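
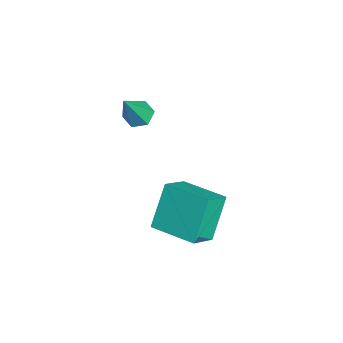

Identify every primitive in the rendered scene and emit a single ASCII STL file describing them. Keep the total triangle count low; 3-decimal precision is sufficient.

solid 
facet normal -0.392 0.329 -0.859
outer loop
vertex -0.639 -0.249 1.4
vertex -1.133 -0.503 1.528
vertex -1.038 0.036 1.691
endloop
endfacet
facet normal 0.681 0.682 0.266
outer loop
vertex -0.639 -0.249 1.4
vertex -1.038 0.036 1.691
vertex -0.447 -1.077 3.032
endloop
endfacet
facet normal -0.392 0.329 -0.859
outer loop
vertex -1.038 0.036 1.691
vertex -1.133 -0.503 1.528
vertex -1.532 -0.218 1.819
endloop
endfacet
facet normal -0.191 0.712 0.675
outer loop
vertex -1.038 0.036 1.691
vertex -1.532 -0.218 1.819
vertex -0.447 -1.077 3.032
endloop
endfacet
facet normal -0.392 0.329 -0.859
outer loop
vertex -1.532 -0.218 1.819
vertex -1.133 -0.503 1.528
vertex -1.628 -0.756 1.657
endloop
endfacet
facet normal -0.764 -0.057 0.643
outer loop
vertex -1.532 -0.218 1.819
vertex -1.628 -0.756 1.657
vertex -0.447 -1.077 3.032
endloop
endfacet
facet normal -0.392 0.329 -0.859
outer loop
vertex -1.628 -0.756 1.657
vertex -1.133 -0.503 1.528
vertex -1.229 -1.041 1.366
endloop
endfacet
facet normal -0.468 -0.861 0.201
outer loop
vertex -1.628 -0.756 1.657
vertex -1.229 -1.041 1.366
vertex -0.447 -1.077 3.032
endloop
endfacet
facet normal -0.393 0.329 -0.859
outer loop
vertex -1.229 -1.041 1.366
vertex -1.133 -0.503 1.528
vertex -0.735 -0.787 1.237
endloop
endfacet
facet normal 0.404 -0.891 -0.209
outer loop
vertex -1.229 -1.041 1.366
vertex -0.735 -0.787 1.237
vertex -0.447 -1.077 3.032
endloop
endfacet
facet normal -0.392 0.330 -0.859
outer loop
vertex -0.735 -0.787 1.237
vertex -1.133 -0.503 1.528
vertex -0.639 -0.249 1.4
endloop
endfacet
facet normal 0.977 -0.121 -0.176
outer loop
vertex -0.735 -0.787 1.237
vertex -0.639 -0.249 1.4
vertex -0.447 -1.077 3.032
endloop
endfacet
facet normal -0.482 0.337 0.809
outer loop
vertex 0.932 0.114 -0.401
vertex 2.086 1.393 -0.247
vertex 0.216 0.848 -1.134
endloop
endfacet
facet normal -0.667 -0.740 -0.089
outer loop
vertex 1.074 0.247 -2.573
vertex 0.932 0.114 -0.401
vertex 0.216 0.848 -1.134
endloop
endfacet
facet normal -0.482 0.337 0.809
outer loop
vertex 0.216 0.848 -1.134
vertex 2.086 1.393 -0.247
vertex 1.371 2.127 -0.979
endloop
endfacet
facet normal -0.567 0.583 -0.582
outer loop
vertex 1.371 2.127 -0.979
vertex 1.074 0.247 -2.573
vertex 0.216 0.848 -1.134
endloop
endfacet
facet normal 0.568 -0.582 0.582
outer loop
vertex 0.932 0.114 -0.401
vertex 2.944 0.792 -1.686
vertex 2.086 1.393 -0.247
endloop
endfacet
facet normal -0.668 -0.739 -0.089
outer loop
vertex 1.789 -0.487 -1.841
vertex 0.932 0.114 -0.401
vertex 1.074 0.247 -2.573
endloop
endfacet
facet normal 0.568 -0.583 0.581
outer loop
vertex 1.789 -0.487 -1.841
vertex 2.944 0.792 -1.686
vertex 0.932 0.114 -0.401
endloop
endfacet
facet normal 0.668 0.739 0.089
outer loop
vertex 2.086 1.393 -0.247
vertex 2.944 0.792 -1.686
vertex 1.371 2.127 -0.979
endloop
endfacet
facet normal -0.568 0.583 -0.581
outer loop
vertex 2.228 1.526 -2.419
vertex 1.074 0.247 -2.573
vertex 1.371 2.127 -0.979
endloop
endfacet
facet normal 0.667 0.739 0.089
outer loop
vertex 1.371 2.127 -0.979
vertex 2.944 0.792 -1.686
vertex 2.228 1.526 -2.419
endloop
endfacet
facet normal 0.482 -0.337 -0.809
outer loop
vertex 2.228 1.526 -2.419
vertex 1.789 -0.487 -1.841
vertex 1.074 0.247 -2.573
endloop
endfacet
facet normal 0.482 -0.337 -0.809
outer loop
vertex 2.944 0.792 -1.686
vertex 1.789 -0.487 -1.841
vertex 2.228 1.526 -2.419
endloop
endfacet

endsolid


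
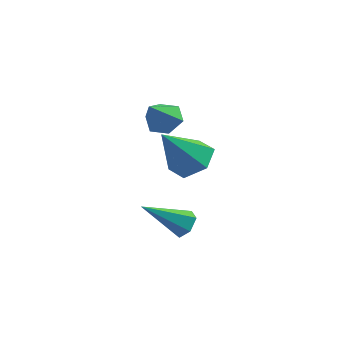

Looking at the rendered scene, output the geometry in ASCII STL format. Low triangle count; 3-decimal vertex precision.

solid 
facet normal 0.399 0.437 -0.806
outer loop
vertex 4.764 -1.884 1.158
vertex 3.944 -2.164 0.601
vertex 3.948 -1.259 1.093
endloop
endfacet
facet normal 0.276 0.449 0.850
outer loop
vertex 4.764 -1.884 1.158
vertex 3.948 -1.259 1.093
vertex 3.076 -3.116 2.359
endloop
endfacet
facet normal 0.399 0.437 -0.806
outer loop
vertex 3.948 -1.259 1.093
vertex 3.944 -2.164 0.601
vertex 3.128 -1.539 0.536
endloop
endfacet
facet normal -0.572 0.628 0.527
outer loop
vertex 3.948 -1.259 1.093
vertex 3.128 -1.539 0.536
vertex 3.076 -3.116 2.359
endloop
endfacet
facet normal 0.399 0.437 -0.806
outer loop
vertex 3.128 -1.539 0.536
vertex 3.944 -2.164 0.601
vertex 3.124 -2.444 0.044
endloop
endfacet
facet normal -1.000 0.014 -0.017
outer loop
vertex 3.128 -1.539 0.536
vertex 3.124 -2.444 0.044
vertex 3.076 -3.116 2.359
endloop
endfacet
facet normal 0.398 0.437 -0.806
outer loop
vertex 3.124 -2.444 0.044
vertex 3.944 -2.164 0.601
vertex 3.94 -3.068 0.109
endloop
endfacet
facet normal -0.578 -0.781 -0.239
outer loop
vertex 3.124 -2.444 0.044
vertex 3.94 -3.068 0.109
vertex 3.076 -3.116 2.359
endloop
endfacet
facet normal 0.398 0.437 -0.807
outer loop
vertex 3.94 -3.068 0.109
vertex 3.944 -2.164 0.601
vertex 4.76 -2.788 0.665
endloop
endfacet
facet normal 0.271 -0.959 0.084
outer loop
vertex 3.94 -3.068 0.109
vertex 4.76 -2.788 0.665
vertex 3.076 -3.116 2.359
endloop
endfacet
facet normal 0.398 0.438 -0.806
outer loop
vertex 4.76 -2.788 0.665
vertex 3.944 -2.164 0.601
vertex 4.764 -1.884 1.158
endloop
endfacet
facet normal 0.698 -0.345 0.627
outer loop
vertex 4.76 -2.788 0.665
vertex 4.764 -1.884 1.158
vertex 3.076 -3.116 2.359
endloop
endfacet
facet normal 0.696 0.411 -0.589
outer loop
vertex 3.947 -1.547 -3.141
vertex 3.485 -1.494 -3.65
vertex 3.562 -0.978 -3.199
endloop
endfacet
facet normal 0.251 0.265 0.931
outer loop
vertex 3.947 -1.547 -3.141
vertex 3.562 -0.978 -3.199
vertex 1.975 -2.386 -2.37
endloop
endfacet
facet normal 0.695 0.411 -0.589
outer loop
vertex 3.562 -0.978 -3.199
vertex 3.485 -1.494 -3.65
vertex 3.099 -0.925 -3.708
endloop
endfacet
facet normal -0.433 0.767 0.474
outer loop
vertex 3.562 -0.978 -3.199
vertex 3.099 -0.925 -3.708
vertex 1.975 -2.386 -2.37
endloop
endfacet
facet normal 0.695 0.411 -0.590
outer loop
vertex 3.099 -0.925 -3.708
vertex 3.485 -1.494 -3.65
vertex 3.022 -1.442 -4.159
endloop
endfacet
facet normal -0.869 0.392 -0.301
outer loop
vertex 3.099 -0.925 -3.708
vertex 3.022 -1.442 -4.159
vertex 1.975 -2.386 -2.37
endloop
endfacet
facet normal 0.695 0.411 -0.590
outer loop
vertex 3.022 -1.442 -4.159
vertex 3.485 -1.494 -3.65
vertex 3.408 -2.011 -4.101
endloop
endfacet
facet normal -0.620 -0.484 -0.618
outer loop
vertex 3.022 -1.442 -4.159
vertex 3.408 -2.011 -4.101
vertex 1.975 -2.386 -2.37
endloop
endfacet
facet normal 0.697 0.410 -0.589
outer loop
vertex 3.408 -2.011 -4.101
vertex 3.485 -1.494 -3.65
vertex 3.87 -2.064 -3.591
endloop
endfacet
facet normal 0.064 -0.985 -0.160
outer loop
vertex 3.408 -2.011 -4.101
vertex 3.87 -2.064 -3.591
vertex 1.975 -2.386 -2.37
endloop
endfacet
facet normal 0.696 0.409 -0.589
outer loop
vertex 3.87 -2.064 -3.591
vertex 3.485 -1.494 -3.65
vertex 3.947 -1.547 -3.141
endloop
endfacet
facet normal 0.500 -0.610 0.615
outer loop
vertex 3.87 -2.064 -3.591
vertex 3.947 -1.547 -3.141
vertex 1.975 -2.386 -2.37
endloop
endfacet
facet normal 0.162 0.635 -0.755
outer loop
vertex 2.172 0.315 0.217
vertex 1.773 0.92 0.64
vertex 2.602 0.819 0.733
endloop
endfacet
facet normal 0.705 -0.702 0.098
outer loop
vertex 2.172 0.315 0.217
vertex 2.602 0.819 0.733
vertex 1.507 -0.12 1.88
endloop
endfacet
facet normal 0.162 0.635 -0.755
outer loop
vertex 2.602 0.819 0.733
vertex 1.773 0.92 0.64
vertex 2.202 1.425 1.157
endloop
endfacet
facet normal 0.725 -0.004 0.689
outer loop
vertex 2.602 0.819 0.733
vertex 2.202 1.425 1.157
vertex 1.507 -0.12 1.88
endloop
endfacet
facet normal 0.162 0.635 -0.755
outer loop
vertex 2.202 1.425 1.157
vertex 1.773 0.92 0.64
vertex 1.374 1.526 1.064
endloop
endfacet
facet normal -0.047 0.441 0.896
outer loop
vertex 2.202 1.425 1.157
vertex 1.374 1.526 1.064
vertex 1.507 -0.12 1.88
endloop
endfacet
facet normal 0.162 0.635 -0.755
outer loop
vertex 1.374 1.526 1.064
vertex 1.773 0.92 0.64
vertex 0.944 1.021 0.547
endloop
endfacet
facet normal -0.837 0.187 0.514
outer loop
vertex 1.374 1.526 1.064
vertex 0.944 1.021 0.547
vertex 1.507 -0.12 1.88
endloop
endfacet
facet normal 0.162 0.635 -0.755
outer loop
vertex 0.944 1.021 0.547
vertex 1.773 0.92 0.64
vertex 1.344 0.416 0.124
endloop
endfacet
facet normal -0.856 -0.512 -0.077
outer loop
vertex 0.944 1.021 0.547
vertex 1.344 0.416 0.124
vertex 1.507 -0.12 1.88
endloop
endfacet
facet normal 0.162 0.635 -0.755
outer loop
vertex 1.344 0.416 0.124
vertex 1.773 0.92 0.64
vertex 2.172 0.315 0.217
endloop
endfacet
facet normal -0.085 -0.955 -0.284
outer loop
vertex 1.344 0.416 0.124
vertex 2.172 0.315 0.217
vertex 1.507 -0.12 1.88
endloop
endfacet

endsolid


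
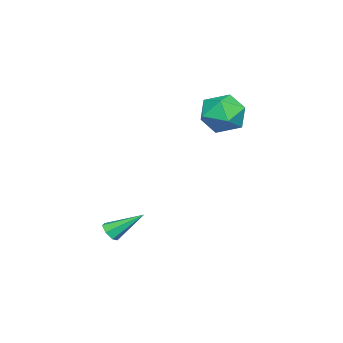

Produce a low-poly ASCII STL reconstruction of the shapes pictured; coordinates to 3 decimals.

solid 
facet normal 0.257 -0.765 -0.591
outer loop
vertex 1.024 -3.66 -2.971
vertex 0.617 -3.932 -2.796
vertex 0.64 -3.61 -3.203
endloop
endfacet
facet normal 0.372 0.817 -0.440
outer loop
vertex 1.024 -3.66 -2.971
vertex 0.64 -3.61 -3.203
vertex 0.183 -2.648 -1.804
endloop
endfacet
facet normal 0.259 -0.765 -0.590
outer loop
vertex 0.64 -3.61 -3.203
vertex 0.617 -3.932 -2.796
vertex 0.239 -3.803 -3.129
endloop
endfacet
facet normal -0.434 0.670 -0.602
outer loop
vertex 0.64 -3.61 -3.203
vertex 0.239 -3.803 -3.129
vertex 0.183 -2.648 -1.804
endloop
endfacet
facet normal 0.259 -0.765 -0.590
outer loop
vertex 0.239 -3.803 -3.129
vertex 0.617 -3.932 -2.796
vertex 0.123 -4.094 -2.803
endloop
endfacet
facet normal -0.967 0.172 -0.191
outer loop
vertex 0.239 -3.803 -3.129
vertex 0.123 -4.094 -2.803
vertex 0.183 -2.648 -1.804
endloop
endfacet
facet normal 0.259 -0.764 -0.591
outer loop
vertex 0.123 -4.094 -2.803
vertex 0.617 -3.932 -2.796
vertex 0.379 -4.263 -2.472
endloop
endfacet
facet normal -0.823 -0.300 0.483
outer loop
vertex 0.123 -4.094 -2.803
vertex 0.379 -4.263 -2.472
vertex 0.183 -2.648 -1.804
endloop
endfacet
facet normal 0.259 -0.764 -0.591
outer loop
vertex 0.379 -4.263 -2.472
vertex 0.617 -3.932 -2.796
vertex 0.814 -4.183 -2.385
endloop
endfacet
facet normal -0.111 -0.391 0.914
outer loop
vertex 0.379 -4.263 -2.472
vertex 0.814 -4.183 -2.385
vertex 0.183 -2.648 -1.804
endloop
endfacet
facet normal 0.259 -0.764 -0.591
outer loop
vertex 0.814 -4.183 -2.385
vertex 0.617 -3.932 -2.796
vertex 1.101 -3.914 -2.607
endloop
endfacet
facet normal 0.631 -0.034 0.775
outer loop
vertex 0.814 -4.183 -2.385
vertex 1.101 -3.914 -2.607
vertex 0.183 -2.648 -1.804
endloop
endfacet
facet normal 0.258 -0.766 -0.589
outer loop
vertex 1.101 -3.914 -2.607
vertex 0.617 -3.932 -2.796
vertex 1.024 -3.66 -2.971
endloop
endfacet
facet normal 0.846 0.504 0.173
outer loop
vertex 1.101 -3.914 -2.607
vertex 1.024 -3.66 -2.971
vertex 0.183 -2.648 -1.804
endloop
endfacet
facet normal -0.344 0.933 -0.105
outer loop
vertex -3.637 0.123 1.998
vertex -4.564 -0.157 2.55
vertex -3.68 0.232 3.107
endloop
endfacet
facet normal 0.369 0.926 -0.077
outer loop
vertex -3.637 0.123 1.998
vertex -3.68 0.232 3.107
vertex -2.762 -0.174 2.622
endloop
endfacet
facet normal 0.607 0.513 -0.607
outer loop
vertex -3.637 0.123 1.998
vertex -2.762 -0.174 2.622
vertex -3.078 -0.813 1.766
endloop
endfacet
facet normal 0.041 0.264 -0.964
outer loop
vertex -3.637 0.123 1.998
vertex -3.078 -0.813 1.766
vertex -4.192 -0.803 1.721
endloop
endfacet
facet normal -0.547 0.523 -0.653
outer loop
vertex -3.637 0.123 1.998
vertex -4.192 -0.803 1.721
vertex -4.564 -0.157 2.55
endloop
endfacet
facet normal 0.562 0.626 0.541
outer loop
vertex -2.762 -0.174 2.622
vertex -3.68 0.232 3.107
vertex -3.148 -0.637 3.559
endloop
endfacet
facet normal -0.592 0.636 0.495
outer loop
vertex -3.68 0.232 3.107
vertex -4.564 -0.157 2.55
vertex -4.262 -0.627 3.514
endloop
endfacet
facet normal -0.920 -0.027 -0.392
outer loop
vertex -4.564 -0.157 2.55
vertex -4.192 -0.803 1.721
vertex -4.578 -1.266 2.658
endloop
endfacet
facet normal 0.032 -0.446 -0.895
outer loop
vertex -4.192 -0.803 1.721
vertex -3.078 -0.813 1.766
vertex -3.66 -1.672 2.173
endloop
endfacet
facet normal 0.947 -0.043 -0.318
outer loop
vertex -3.078 -0.813 1.766
vertex -2.762 -0.174 2.622
vertex -2.776 -1.283 2.73
endloop
endfacet
facet normal -0.041 -0.264 0.964
outer loop
vertex -3.703 -1.563 3.282
vertex -3.148 -0.637 3.559
vertex -4.262 -0.627 3.514
endloop
endfacet
facet normal -0.607 -0.513 0.607
outer loop
vertex -3.703 -1.563 3.282
vertex -4.262 -0.627 3.514
vertex -4.578 -1.266 2.658
endloop
endfacet
facet normal -0.369 -0.926 0.077
outer loop
vertex -3.703 -1.563 3.282
vertex -4.578 -1.266 2.658
vertex -3.66 -1.672 2.173
endloop
endfacet
facet normal 0.344 -0.933 0.105
outer loop
vertex -3.703 -1.563 3.282
vertex -3.66 -1.672 2.173
vertex -2.776 -1.283 2.73
endloop
endfacet
facet normal 0.547 -0.523 0.653
outer loop
vertex -3.703 -1.563 3.282
vertex -2.776 -1.283 2.73
vertex -3.148 -0.637 3.559
endloop
endfacet
facet normal -0.032 0.446 0.895
outer loop
vertex -4.262 -0.627 3.514
vertex -3.148 -0.637 3.559
vertex -3.68 0.232 3.107
endloop
endfacet
facet normal -0.947 0.043 0.318
outer loop
vertex -4.578 -1.266 2.658
vertex -4.262 -0.627 3.514
vertex -4.564 -0.157 2.55
endloop
endfacet
facet normal -0.562 -0.626 -0.541
outer loop
vertex -3.66 -1.672 2.173
vertex -4.578 -1.266 2.658
vertex -4.192 -0.803 1.721
endloop
endfacet
facet normal 0.592 -0.636 -0.495
outer loop
vertex -2.776 -1.283 2.73
vertex -3.66 -1.672 2.173
vertex -3.078 -0.813 1.766
endloop
endfacet
facet normal 0.920 0.027 0.392
outer loop
vertex -3.148 -0.637 3.559
vertex -2.776 -1.283 2.73
vertex -2.762 -0.174 2.622
endloop
endfacet

endsolid


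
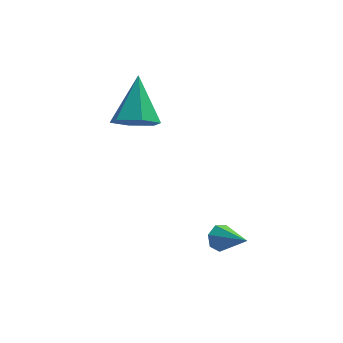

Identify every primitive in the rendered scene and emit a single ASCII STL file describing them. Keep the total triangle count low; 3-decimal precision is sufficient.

solid 
facet normal -0.094 -0.703 -0.705
outer loop
vertex -2.861 2.747 1.889
vertex -3.491 2.376 2.343
vertex -3.679 2.982 1.763
endloop
endfacet
facet normal 0.309 0.867 -0.392
outer loop
vertex -2.861 2.747 1.889
vertex -3.679 2.982 1.763
vertex -3.309 3.724 3.697
endloop
endfacet
facet normal -0.094 -0.703 -0.705
outer loop
vertex -3.679 2.982 1.763
vertex -3.491 2.376 2.343
vertex -4.308 2.611 2.217
endloop
endfacet
facet normal -0.595 0.782 -0.186
outer loop
vertex -3.679 2.982 1.763
vertex -4.308 2.611 2.217
vertex -3.309 3.724 3.697
endloop
endfacet
facet normal -0.093 -0.703 -0.705
outer loop
vertex -4.308 2.611 2.217
vertex -3.491 2.376 2.343
vertex -4.12 2.004 2.797
endloop
endfacet
facet normal -0.871 0.170 0.460
outer loop
vertex -4.308 2.611 2.217
vertex -4.12 2.004 2.797
vertex -3.309 3.724 3.697
endloop
endfacet
facet normal -0.094 -0.702 -0.706
outer loop
vertex -4.12 2.004 2.797
vertex -3.491 2.376 2.343
vertex -3.302 1.769 2.922
endloop
endfacet
facet normal -0.241 -0.358 0.902
outer loop
vertex -4.12 2.004 2.797
vertex -3.302 1.769 2.922
vertex -3.309 3.724 3.697
endloop
endfacet
facet normal -0.095 -0.702 -0.705
outer loop
vertex -3.302 1.769 2.922
vertex -3.491 2.376 2.343
vertex -2.673 2.14 2.468
endloop
endfacet
facet normal 0.664 -0.274 0.696
outer loop
vertex -3.302 1.769 2.922
vertex -2.673 2.14 2.468
vertex -3.309 3.724 3.697
endloop
endfacet
facet normal -0.095 -0.702 -0.706
outer loop
vertex -2.673 2.14 2.468
vertex -3.491 2.376 2.343
vertex -2.861 2.747 1.889
endloop
endfacet
facet normal 0.940 0.339 0.050
outer loop
vertex -2.673 2.14 2.468
vertex -2.861 2.747 1.889
vertex -3.309 3.724 3.697
endloop
endfacet
facet normal -0.588 0.678 -0.440
outer loop
vertex -0.648 -0.487 -1.7
vertex -0.952 -0.469 -1.266
vertex -0.526 -0.176 -1.384
endloop
endfacet
facet normal 0.920 0.036 -0.390
outer loop
vertex -0.648 -0.487 -1.7
vertex -0.526 -0.176 -1.384
vertex -0.188 -1.351 -0.694
endloop
endfacet
facet normal -0.588 0.678 -0.440
outer loop
vertex -0.526 -0.176 -1.384
vertex -0.952 -0.469 -1.266
vertex -0.725 -0.086 -0.979
endloop
endfacet
facet normal 0.844 0.430 0.319
outer loop
vertex -0.526 -0.176 -1.384
vertex -0.725 -0.086 -0.979
vertex -0.188 -1.351 -0.694
endloop
endfacet
facet normal -0.587 0.679 -0.441
outer loop
vertex -0.725 -0.086 -0.979
vertex -0.952 -0.469 -1.266
vertex -1.095 -0.284 -0.791
endloop
endfacet
facet normal 0.285 0.324 0.902
outer loop
vertex -0.725 -0.086 -0.979
vertex -1.095 -0.284 -0.791
vertex -0.188 -1.351 -0.694
endloop
endfacet
facet normal -0.588 0.678 -0.441
outer loop
vertex -1.095 -0.284 -0.791
vertex -0.952 -0.469 -1.266
vertex -1.357 -0.621 -0.96
endloop
endfacet
facet normal -0.335 -0.201 0.920
outer loop
vertex -1.095 -0.284 -0.791
vertex -1.357 -0.621 -0.96
vertex -0.188 -1.351 -0.694
endloop
endfacet
facet normal -0.587 0.679 -0.440
outer loop
vertex -1.357 -0.621 -0.96
vertex -0.952 -0.469 -1.266
vertex -1.315 -0.844 -1.36
endloop
endfacet
facet normal -0.552 -0.752 0.361
outer loop
vertex -1.357 -0.621 -0.96
vertex -1.315 -0.844 -1.36
vertex -0.188 -1.351 -0.694
endloop
endfacet
facet normal -0.587 0.679 -0.441
outer loop
vertex -1.315 -0.844 -1.36
vertex -0.952 -0.469 -1.266
vertex -0.999 -0.785 -1.69
endloop
endfacet
facet normal -0.201 -0.913 -0.355
outer loop
vertex -1.315 -0.844 -1.36
vertex -0.999 -0.785 -1.69
vertex -0.188 -1.351 -0.694
endloop
endfacet
facet normal -0.588 0.678 -0.440
outer loop
vertex -0.999 -0.785 -1.69
vertex -0.952 -0.469 -1.266
vertex -0.648 -0.487 -1.7
endloop
endfacet
facet normal 0.457 -0.561 -0.691
outer loop
vertex -0.999 -0.785 -1.69
vertex -0.648 -0.487 -1.7
vertex -0.188 -1.351 -0.694
endloop
endfacet

endsolid


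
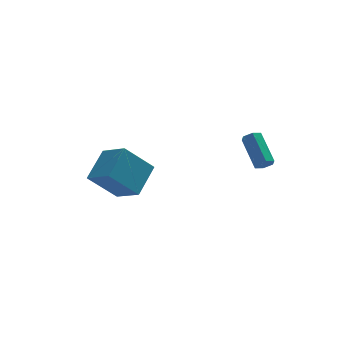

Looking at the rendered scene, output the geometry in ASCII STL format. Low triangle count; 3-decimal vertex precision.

solid 
facet normal -0.533 -0.668 -0.520
outer loop
vertex -2.464 1.265 -1.015
vertex -3.924 1.254 0.495
vertex -3.285 2.53 -1.799
endloop
endfacet
facet normal 0.695 0.005 -0.719
outer loop
vertex -2.236 3.846 -0.775
vertex -2.464 1.265 -1.015
vertex -3.285 2.53 -1.799
endloop
endfacet
facet normal -0.532 -0.668 -0.520
outer loop
vertex -3.285 2.53 -1.799
vertex -3.924 1.254 0.495
vertex -4.745 2.519 -0.29
endloop
endfacet
facet normal -0.483 0.744 -0.462
outer loop
vertex -4.745 2.519 -0.29
vertex -2.236 3.846 -0.775
vertex -3.285 2.53 -1.799
endloop
endfacet
facet normal 0.483 -0.744 0.462
outer loop
vertex -2.464 1.265 -1.015
vertex -2.875 2.57 1.519
vertex -3.924 1.254 0.495
endloop
endfacet
facet normal 0.695 0.005 -0.719
outer loop
vertex -1.415 2.581 0.01
vertex -2.464 1.265 -1.015
vertex -2.236 3.846 -0.775
endloop
endfacet
facet normal 0.483 -0.744 0.462
outer loop
vertex -1.415 2.581 0.01
vertex -2.875 2.57 1.519
vertex -2.464 1.265 -1.015
endloop
endfacet
facet normal -0.695 -0.005 0.719
outer loop
vertex -3.924 1.254 0.495
vertex -2.875 2.57 1.519
vertex -4.745 2.519 -0.29
endloop
endfacet
facet normal -0.483 0.744 -0.461
outer loop
vertex -3.696 3.835 0.735
vertex -2.236 3.846 -0.775
vertex -4.745 2.519 -0.29
endloop
endfacet
facet normal -0.695 -0.006 0.719
outer loop
vertex -4.745 2.519 -0.29
vertex -2.875 2.57 1.519
vertex -3.696 3.835 0.735
endloop
endfacet
facet normal 0.532 0.668 0.520
outer loop
vertex -3.696 3.835 0.735
vertex -1.415 2.581 0.01
vertex -2.236 3.846 -0.775
endloop
endfacet
facet normal 0.532 0.668 0.520
outer loop
vertex -2.875 2.57 1.519
vertex -1.415 2.581 0.01
vertex -3.696 3.835 0.735
endloop
endfacet
facet normal 0.127 -0.806 -0.578
outer loop
vertex 3.173 -2.318 2.641
vertex 2.748 -2.201 2.384
vertex 3.198 -2.019 2.229
endloop
endfacet
facet normal 0.991 0.074 0.114
outer loop
vertex 3.173 -2.318 2.641
vertex 3.198 -2.019 2.229
vertex 2.937 -0.816 3.713
endloop
endfacet
facet normal 0.991 0.073 0.115
outer loop
vertex 2.937 -0.816 3.713
vertex 3.198 -2.019 2.229
vertex 2.963 -0.517 3.3
endloop
endfacet
facet normal -0.126 0.807 0.576
outer loop
vertex 2.937 -0.816 3.713
vertex 2.963 -0.517 3.3
vertex 2.512 -0.699 3.456
endloop
endfacet
facet normal 0.128 -0.807 -0.576
outer loop
vertex 3.198 -2.019 2.229
vertex 2.748 -2.201 2.384
vertex 2.773 -1.903 1.972
endloop
endfacet
facet normal 0.538 0.544 -0.644
outer loop
vertex 3.198 -2.019 2.229
vertex 2.773 -1.903 1.972
vertex 2.963 -0.517 3.3
endloop
endfacet
facet normal 0.538 0.544 -0.644
outer loop
vertex 2.963 -0.517 3.3
vertex 2.773 -1.903 1.972
vertex 2.538 -0.401 3.043
endloop
endfacet
facet normal -0.127 0.808 0.575
outer loop
vertex 2.963 -0.517 3.3
vertex 2.538 -0.401 3.043
vertex 2.512 -0.699 3.456
endloop
endfacet
facet normal 0.126 -0.807 -0.576
outer loop
vertex 2.773 -1.903 1.972
vertex 2.748 -2.201 2.384
vertex 2.323 -2.084 2.127
endloop
endfacet
facet normal -0.451 0.470 -0.759
outer loop
vertex 2.773 -1.903 1.972
vertex 2.323 -2.084 2.127
vertex 2.538 -0.401 3.043
endloop
endfacet
facet normal -0.451 0.470 -0.758
outer loop
vertex 2.538 -0.401 3.043
vertex 2.323 -2.084 2.127
vertex 2.087 -0.582 3.199
endloop
endfacet
facet normal -0.125 0.808 0.575
outer loop
vertex 2.538 -0.401 3.043
vertex 2.087 -0.582 3.199
vertex 2.512 -0.699 3.456
endloop
endfacet
facet normal 0.126 -0.807 -0.576
outer loop
vertex 2.323 -2.084 2.127
vertex 2.748 -2.201 2.384
vertex 2.297 -2.383 2.54
endloop
endfacet
facet normal -0.991 -0.073 -0.115
outer loop
vertex 2.323 -2.084 2.127
vertex 2.297 -2.383 2.54
vertex 2.087 -0.582 3.199
endloop
endfacet
facet normal -0.991 -0.074 -0.114
outer loop
vertex 2.087 -0.582 3.199
vertex 2.297 -2.383 2.54
vertex 2.062 -0.881 3.611
endloop
endfacet
facet normal -0.127 0.806 0.578
outer loop
vertex 2.087 -0.582 3.199
vertex 2.062 -0.881 3.611
vertex 2.512 -0.699 3.456
endloop
endfacet
facet normal 0.127 -0.808 -0.575
outer loop
vertex 2.297 -2.383 2.54
vertex 2.748 -2.201 2.384
vertex 2.722 -2.499 2.797
endloop
endfacet
facet normal -0.538 -0.544 0.644
outer loop
vertex 2.297 -2.383 2.54
vertex 2.722 -2.499 2.797
vertex 2.062 -0.881 3.611
endloop
endfacet
facet normal -0.538 -0.544 0.644
outer loop
vertex 2.062 -0.881 3.611
vertex 2.722 -2.499 2.797
vertex 2.487 -0.997 3.868
endloop
endfacet
facet normal -0.128 0.807 0.576
outer loop
vertex 2.062 -0.881 3.611
vertex 2.487 -0.997 3.868
vertex 2.512 -0.699 3.456
endloop
endfacet
facet normal 0.125 -0.808 -0.575
outer loop
vertex 2.722 -2.499 2.797
vertex 2.748 -2.201 2.384
vertex 3.173 -2.318 2.641
endloop
endfacet
facet normal 0.451 -0.470 0.759
outer loop
vertex 2.722 -2.499 2.797
vertex 3.173 -2.318 2.641
vertex 2.487 -0.997 3.868
endloop
endfacet
facet normal 0.451 -0.471 0.759
outer loop
vertex 2.487 -0.997 3.868
vertex 3.173 -2.318 2.641
vertex 2.937 -0.816 3.713
endloop
endfacet
facet normal -0.126 0.807 0.576
outer loop
vertex 2.487 -0.997 3.868
vertex 2.937 -0.816 3.713
vertex 2.512 -0.699 3.456
endloop
endfacet

endsolid


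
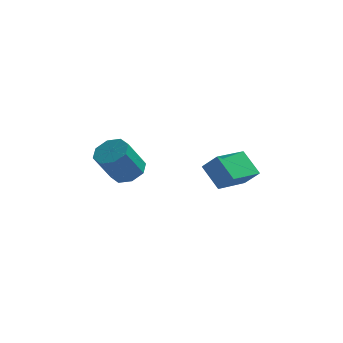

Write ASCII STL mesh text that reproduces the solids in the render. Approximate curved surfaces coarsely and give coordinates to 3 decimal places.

solid 
facet normal 0.384 0.380 -0.842
outer loop
vertex -0.513 2.481 -2.06
vertex -1.394 2.362 -2.516
vertex -0.964 3.095 -1.989
endloop
endfacet
facet normal 0.710 0.460 0.532
outer loop
vertex -0.513 2.481 -2.06
vertex -0.964 3.095 -1.989
vertex -1.304 1.697 -0.327
endloop
endfacet
facet normal 0.709 0.461 0.533
outer loop
vertex -1.304 1.697 -0.327
vertex -0.964 3.095 -1.989
vertex -1.756 2.31 -0.256
endloop
endfacet
facet normal -0.384 -0.381 0.841
outer loop
vertex -1.304 1.697 -0.327
vertex -1.756 2.31 -0.256
vertex -2.186 1.578 -0.784
endloop
endfacet
facet normal 0.383 0.381 -0.842
outer loop
vertex -0.964 3.095 -1.989
vertex -1.394 2.362 -2.516
vertex -1.668 3.279 -2.226
endloop
endfacet
facet normal 0.084 0.893 0.443
outer loop
vertex -0.964 3.095 -1.989
vertex -1.668 3.279 -2.226
vertex -1.756 2.31 -0.256
endloop
endfacet
facet normal 0.085 0.893 0.443
outer loop
vertex -1.756 2.31 -0.256
vertex -1.668 3.279 -2.226
vertex -2.459 2.495 -0.494
endloop
endfacet
facet normal -0.385 -0.381 0.841
outer loop
vertex -1.756 2.31 -0.256
vertex -2.459 2.495 -0.494
vertex -2.186 1.578 -0.784
endloop
endfacet
facet normal 0.384 0.381 -0.841
outer loop
vertex -1.668 3.279 -2.226
vertex -1.394 2.362 -2.516
vertex -2.211 2.926 -2.634
endloop
endfacet
facet normal -0.591 0.801 0.093
outer loop
vertex -1.668 3.279 -2.226
vertex -2.211 2.926 -2.634
vertex -2.459 2.495 -0.494
endloop
endfacet
facet normal -0.590 0.802 0.093
outer loop
vertex -2.459 2.495 -0.494
vertex -2.211 2.926 -2.634
vertex -3.003 2.142 -0.901
endloop
endfacet
facet normal -0.383 -0.380 0.842
outer loop
vertex -2.459 2.495 -0.494
vertex -3.003 2.142 -0.901
vertex -2.186 1.578 -0.784
endloop
endfacet
facet normal 0.384 0.381 -0.841
outer loop
vertex -2.211 2.926 -2.634
vertex -1.394 2.362 -2.516
vertex -2.276 2.243 -2.973
endloop
endfacet
facet normal -0.919 0.242 -0.311
outer loop
vertex -2.211 2.926 -2.634
vertex -2.276 2.243 -2.973
vertex -3.003 2.142 -0.901
endloop
endfacet
facet normal -0.920 0.240 -0.311
outer loop
vertex -3.003 2.142 -0.901
vertex -2.276 2.243 -2.973
vertex -3.067 1.459 -1.24
endloop
endfacet
facet normal -0.384 -0.381 0.841
outer loop
vertex -3.003 2.142 -0.901
vertex -3.067 1.459 -1.24
vertex -2.186 1.578 -0.784
endloop
endfacet
facet normal 0.384 0.381 -0.841
outer loop
vertex -2.276 2.243 -2.973
vertex -1.394 2.362 -2.516
vertex -1.824 1.63 -3.044
endloop
endfacet
facet normal -0.709 -0.461 -0.533
outer loop
vertex -2.276 2.243 -2.973
vertex -1.824 1.63 -3.044
vertex -3.067 1.459 -1.24
endloop
endfacet
facet normal -0.710 -0.460 -0.533
outer loop
vertex -3.067 1.459 -1.24
vertex -1.824 1.63 -3.044
vertex -2.616 0.845 -1.311
endloop
endfacet
facet normal -0.384 -0.380 0.842
outer loop
vertex -3.067 1.459 -1.24
vertex -2.616 0.845 -1.311
vertex -2.186 1.578 -0.784
endloop
endfacet
facet normal 0.385 0.381 -0.841
outer loop
vertex -1.824 1.63 -3.044
vertex -1.394 2.362 -2.516
vertex -1.121 1.445 -2.806
endloop
endfacet
facet normal -0.085 -0.892 -0.443
outer loop
vertex -1.824 1.63 -3.044
vertex -1.121 1.445 -2.806
vertex -2.616 0.845 -1.311
endloop
endfacet
facet normal -0.084 -0.893 -0.443
outer loop
vertex -2.616 0.845 -1.311
vertex -1.121 1.445 -2.806
vertex -1.912 0.661 -1.074
endloop
endfacet
facet normal -0.383 -0.381 0.842
outer loop
vertex -2.616 0.845 -1.311
vertex -1.912 0.661 -1.074
vertex -2.186 1.578 -0.784
endloop
endfacet
facet normal 0.383 0.380 -0.842
outer loop
vertex -1.121 1.445 -2.806
vertex -1.394 2.362 -2.516
vertex -0.577 1.798 -2.399
endloop
endfacet
facet normal 0.590 -0.802 -0.093
outer loop
vertex -1.121 1.445 -2.806
vertex -0.577 1.798 -2.399
vertex -1.912 0.661 -1.074
endloop
endfacet
facet normal 0.591 -0.802 -0.093
outer loop
vertex -1.912 0.661 -1.074
vertex -0.577 1.798 -2.399
vertex -1.369 1.014 -0.666
endloop
endfacet
facet normal -0.384 -0.381 0.841
outer loop
vertex -1.912 0.661 -1.074
vertex -1.369 1.014 -0.666
vertex -2.186 1.578 -0.784
endloop
endfacet
facet normal 0.384 0.381 -0.841
outer loop
vertex -0.577 1.798 -2.399
vertex -1.394 2.362 -2.516
vertex -0.513 2.481 -2.06
endloop
endfacet
facet normal 0.919 -0.241 0.311
outer loop
vertex -0.577 1.798 -2.399
vertex -0.513 2.481 -2.06
vertex -1.369 1.014 -0.666
endloop
endfacet
facet normal 0.919 -0.242 0.310
outer loop
vertex -1.369 1.014 -0.666
vertex -0.513 2.481 -2.06
vertex -1.304 1.697 -0.327
endloop
endfacet
facet normal -0.384 -0.381 0.841
outer loop
vertex -1.369 1.014 -0.666
vertex -1.304 1.697 -0.327
vertex -2.186 1.578 -0.784
endloop
endfacet
facet normal -0.619 0.282 -0.733
outer loop
vertex 2.411 0.587 -1.208
vertex 3.648 2.248 -1.614
vertex 3.263 -0.307 -2.272
endloop
endfacet
facet normal -0.586 -0.787 0.192
outer loop
vertex 4.012 -0.648 -1.386
vertex 2.411 0.587 -1.208
vertex 3.263 -0.307 -2.272
endloop
endfacet
facet normal -0.620 0.282 -0.732
outer loop
vertex 3.263 -0.307 -2.272
vertex 3.648 2.248 -1.614
vertex 4.499 1.354 -2.679
endloop
endfacet
facet normal 0.522 -0.549 -0.653
outer loop
vertex 4.499 1.354 -2.679
vertex 4.012 -0.648 -1.386
vertex 3.263 -0.307 -2.272
endloop
endfacet
facet normal -0.522 0.549 0.653
outer loop
vertex 2.411 0.587 -1.208
vertex 4.397 1.907 -0.728
vertex 3.648 2.248 -1.614
endloop
endfacet
facet normal -0.586 -0.787 0.193
outer loop
vertex 3.161 0.246 -0.321
vertex 2.411 0.587 -1.208
vertex 4.012 -0.648 -1.386
endloop
endfacet
facet normal -0.522 0.549 0.653
outer loop
vertex 3.161 0.246 -0.321
vertex 4.397 1.907 -0.728
vertex 2.411 0.587 -1.208
endloop
endfacet
facet normal 0.586 0.787 -0.192
outer loop
vertex 3.648 2.248 -1.614
vertex 4.397 1.907 -0.728
vertex 4.499 1.354 -2.679
endloop
endfacet
facet normal 0.522 -0.549 -0.653
outer loop
vertex 5.249 1.013 -1.792
vertex 4.012 -0.648 -1.386
vertex 4.499 1.354 -2.679
endloop
endfacet
facet normal 0.586 0.787 -0.193
outer loop
vertex 4.499 1.354 -2.679
vertex 4.397 1.907 -0.728
vertex 5.249 1.013 -1.792
endloop
endfacet
facet normal 0.620 -0.282 0.732
outer loop
vertex 5.249 1.013 -1.792
vertex 3.161 0.246 -0.321
vertex 4.012 -0.648 -1.386
endloop
endfacet
facet normal 0.620 -0.282 0.733
outer loop
vertex 4.397 1.907 -0.728
vertex 3.161 0.246 -0.321
vertex 5.249 1.013 -1.792
endloop
endfacet

endsolid


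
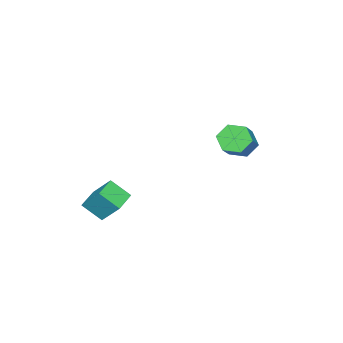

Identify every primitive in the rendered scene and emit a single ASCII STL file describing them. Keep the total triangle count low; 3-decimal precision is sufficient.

solid 
facet normal -0.772 -0.219 -0.596
outer loop
vertex -3.283 1.006 -0.289
vertex -3.652 0.432 0.4
vertex -3.895 1.37 0.37
endloop
endfacet
facet normal 0.075 0.901 -0.428
outer loop
vertex -3.283 1.006 -0.289
vertex -3.895 1.37 0.37
vertex -1.599 1.483 1.011
endloop
endfacet
facet normal 0.075 0.901 -0.428
outer loop
vertex -1.599 1.483 1.011
vertex -3.895 1.37 0.37
vertex -2.21 1.847 1.67
endloop
endfacet
facet normal 0.773 0.218 0.596
outer loop
vertex -1.599 1.483 1.011
vertex -2.21 1.847 1.67
vertex -1.968 0.908 1.7
endloop
endfacet
facet normal -0.772 -0.219 -0.596
outer loop
vertex -3.895 1.37 0.37
vertex -3.652 0.432 0.4
vertex -4.264 0.796 1.059
endloop
endfacet
facet normal -0.508 0.776 0.374
outer loop
vertex -3.895 1.37 0.37
vertex -4.264 0.796 1.059
vertex -2.21 1.847 1.67
endloop
endfacet
facet normal -0.508 0.776 0.374
outer loop
vertex -2.21 1.847 1.67
vertex -4.264 0.796 1.059
vertex -2.579 1.273 2.359
endloop
endfacet
facet normal 0.773 0.218 0.596
outer loop
vertex -2.21 1.847 1.67
vertex -2.579 1.273 2.359
vertex -1.968 0.908 1.7
endloop
endfacet
facet normal -0.772 -0.219 -0.596
outer loop
vertex -4.264 0.796 1.059
vertex -3.652 0.432 0.4
vertex -4.021 -0.143 1.089
endloop
endfacet
facet normal -0.584 -0.125 0.802
outer loop
vertex -4.264 0.796 1.059
vertex -4.021 -0.143 1.089
vertex -2.579 1.273 2.359
endloop
endfacet
facet normal -0.584 -0.125 0.802
outer loop
vertex -2.579 1.273 2.359
vertex -4.021 -0.143 1.089
vertex -2.337 0.334 2.389
endloop
endfacet
facet normal 0.773 0.218 0.596
outer loop
vertex -2.579 1.273 2.359
vertex -2.337 0.334 2.389
vertex -1.968 0.908 1.7
endloop
endfacet
facet normal -0.773 -0.218 -0.596
outer loop
vertex -4.021 -0.143 1.089
vertex -3.652 0.432 0.4
vertex -3.41 -0.507 0.43
endloop
endfacet
facet normal -0.075 -0.901 0.428
outer loop
vertex -4.021 -0.143 1.089
vertex -3.41 -0.507 0.43
vertex -2.337 0.334 2.389
endloop
endfacet
facet normal -0.075 -0.901 0.428
outer loop
vertex -2.337 0.334 2.389
vertex -3.41 -0.507 0.43
vertex -1.725 -0.03 1.73
endloop
endfacet
facet normal 0.772 0.219 0.596
outer loop
vertex -2.337 0.334 2.389
vertex -1.725 -0.03 1.73
vertex -1.968 0.908 1.7
endloop
endfacet
facet normal -0.773 -0.218 -0.596
outer loop
vertex -3.41 -0.507 0.43
vertex -3.652 0.432 0.4
vertex -3.041 0.067 -0.259
endloop
endfacet
facet normal 0.508 -0.776 -0.374
outer loop
vertex -3.41 -0.507 0.43
vertex -3.041 0.067 -0.259
vertex -1.725 -0.03 1.73
endloop
endfacet
facet normal 0.508 -0.776 -0.374
outer loop
vertex -1.725 -0.03 1.73
vertex -3.041 0.067 -0.259
vertex -1.356 0.544 1.041
endloop
endfacet
facet normal 0.772 0.219 0.596
outer loop
vertex -1.725 -0.03 1.73
vertex -1.356 0.544 1.041
vertex -1.968 0.908 1.7
endloop
endfacet
facet normal -0.773 -0.218 -0.596
outer loop
vertex -3.041 0.067 -0.259
vertex -3.652 0.432 0.4
vertex -3.283 1.006 -0.289
endloop
endfacet
facet normal 0.584 0.125 -0.802
outer loop
vertex -3.041 0.067 -0.259
vertex -3.283 1.006 -0.289
vertex -1.356 0.544 1.041
endloop
endfacet
facet normal 0.584 0.125 -0.802
outer loop
vertex -1.356 0.544 1.041
vertex -3.283 1.006 -0.289
vertex -1.599 1.483 1.011
endloop
endfacet
facet normal 0.772 0.219 0.596
outer loop
vertex -1.356 0.544 1.041
vertex -1.599 1.483 1.011
vertex -1.968 0.908 1.7
endloop
endfacet
facet normal -0.984 -0.092 0.151
outer loop
vertex 2.897 -4.635 -1.365
vertex 2.983 -3.54 -0.133
vertex 2.659 -3.588 -2.279
endloop
endfacet
facet normal -0.052 -0.663 -0.746
outer loop
vertex 4.017 -3.46 -2.487
vertex 2.897 -4.635 -1.365
vertex 2.659 -3.588 -2.279
endloop
endfacet
facet normal -0.984 -0.093 0.151
outer loop
vertex 2.659 -3.588 -2.279
vertex 2.983 -3.54 -0.133
vertex 2.744 -2.493 -1.047
endloop
endfacet
facet normal -0.169 0.742 -0.648
outer loop
vertex 2.744 -2.493 -1.047
vertex 4.017 -3.46 -2.487
vertex 2.659 -3.588 -2.279
endloop
endfacet
facet normal 0.169 -0.742 0.648
outer loop
vertex 2.897 -4.635 -1.365
vertex 4.341 -3.412 -0.341
vertex 2.983 -3.54 -0.133
endloop
endfacet
facet normal -0.052 -0.663 -0.746
outer loop
vertex 4.256 -4.507 -1.573
vertex 2.897 -4.635 -1.365
vertex 4.017 -3.46 -2.487
endloop
endfacet
facet normal 0.169 -0.742 0.648
outer loop
vertex 4.256 -4.507 -1.573
vertex 4.341 -3.412 -0.341
vertex 2.897 -4.635 -1.365
endloop
endfacet
facet normal 0.052 0.663 0.746
outer loop
vertex 2.983 -3.54 -0.133
vertex 4.341 -3.412 -0.341
vertex 2.744 -2.493 -1.047
endloop
endfacet
facet normal -0.169 0.743 -0.648
outer loop
vertex 4.103 -2.365 -1.255
vertex 4.017 -3.46 -2.487
vertex 2.744 -2.493 -1.047
endloop
endfacet
facet normal 0.052 0.663 0.746
outer loop
vertex 2.744 -2.493 -1.047
vertex 4.341 -3.412 -0.341
vertex 4.103 -2.365 -1.255
endloop
endfacet
facet normal 0.984 0.093 -0.151
outer loop
vertex 4.103 -2.365 -1.255
vertex 4.256 -4.507 -1.573
vertex 4.017 -3.46 -2.487
endloop
endfacet
facet normal 0.984 0.093 -0.150
outer loop
vertex 4.341 -3.412 -0.341
vertex 4.256 -4.507 -1.573
vertex 4.103 -2.365 -1.255
endloop
endfacet

endsolid


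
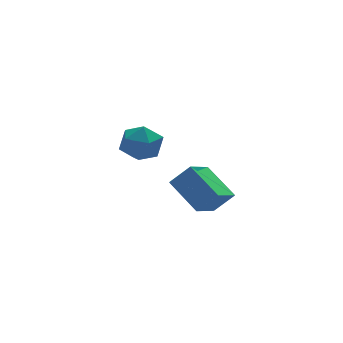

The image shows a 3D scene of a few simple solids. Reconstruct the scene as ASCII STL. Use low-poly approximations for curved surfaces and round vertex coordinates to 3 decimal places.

solid 
facet normal -0.675 0.172 -0.717
outer loop
vertex 0.918 -1.603 -3.633
vertex 1.84 -0.771 -4.302
vertex 1.452 -2.834 -4.43
endloop
endfacet
facet normal -0.654 -0.590 0.473
outer loop
vertex 2.14 -3.009 -3.698
vertex 0.918 -1.603 -3.633
vertex 1.452 -2.834 -4.43
endloop
endfacet
facet normal -0.675 0.172 -0.717
outer loop
vertex 1.452 -2.834 -4.43
vertex 1.84 -0.771 -4.302
vertex 2.373 -2.002 -5.098
endloop
endfacet
facet normal 0.342 -0.789 -0.510
outer loop
vertex 2.373 -2.002 -5.098
vertex 2.14 -3.009 -3.698
vertex 1.452 -2.834 -4.43
endloop
endfacet
facet normal -0.342 0.789 0.510
outer loop
vertex 0.918 -1.603 -3.633
vertex 2.528 -0.946 -3.57
vertex 1.84 -0.771 -4.302
endloop
endfacet
facet normal -0.653 -0.590 0.475
outer loop
vertex 1.607 -1.778 -2.902
vertex 0.918 -1.603 -3.633
vertex 2.14 -3.009 -3.698
endloop
endfacet
facet normal -0.342 0.789 0.511
outer loop
vertex 1.607 -1.778 -2.902
vertex 2.528 -0.946 -3.57
vertex 0.918 -1.603 -3.633
endloop
endfacet
facet normal 0.654 0.590 -0.474
outer loop
vertex 1.84 -0.771 -4.302
vertex 2.528 -0.946 -3.57
vertex 2.373 -2.002 -5.098
endloop
endfacet
facet normal 0.341 -0.789 -0.511
outer loop
vertex 3.062 -2.177 -4.367
vertex 2.14 -3.009 -3.698
vertex 2.373 -2.002 -5.098
endloop
endfacet
facet normal 0.653 0.590 -0.474
outer loop
vertex 2.373 -2.002 -5.098
vertex 2.528 -0.946 -3.57
vertex 3.062 -2.177 -4.367
endloop
endfacet
facet normal 0.675 -0.171 0.717
outer loop
vertex 3.062 -2.177 -4.367
vertex 1.607 -1.778 -2.902
vertex 2.14 -3.009 -3.698
endloop
endfacet
facet normal 0.675 -0.172 0.717
outer loop
vertex 2.528 -0.946 -3.57
vertex 1.607 -1.778 -2.902
vertex 3.062 -2.177 -4.367
endloop
endfacet
facet normal -0.604 0.787 -0.125
outer loop
vertex -0.748 -2.954 -0.681
vertex -1.377 -3.423 -0.596
vertex -1.055 -3.076 0.035
endloop
endfacet
facet normal 0.014 0.985 0.174
outer loop
vertex -0.748 -2.954 -0.681
vertex -1.055 -3.076 0.035
vertex -0.273 -3.07 -0.063
endloop
endfacet
facet normal 0.542 0.797 -0.267
outer loop
vertex -0.748 -2.954 -0.681
vertex -0.273 -3.07 -0.063
vertex -0.111 -3.412 -0.754
endloop
endfacet
facet normal 0.251 0.483 -0.839
outer loop
vertex -0.748 -2.954 -0.681
vertex -0.111 -3.412 -0.754
vertex -0.793 -3.63 -1.084
endloop
endfacet
facet normal -0.457 0.478 -0.750
outer loop
vertex -0.748 -2.954 -0.681
vertex -0.793 -3.63 -1.084
vertex -1.377 -3.423 -0.596
endloop
endfacet
facet normal 0.093 0.618 0.781
outer loop
vertex -0.273 -3.07 -0.063
vertex -1.055 -3.076 0.035
vertex -0.607 -3.61 0.404
endloop
endfacet
facet normal -0.907 0.298 0.299
outer loop
vertex -1.055 -3.076 0.035
vertex -1.377 -3.423 -0.596
vertex -1.289 -3.828 0.074
endloop
endfacet
facet normal -0.669 -0.204 -0.714
outer loop
vertex -1.377 -3.423 -0.596
vertex -0.793 -3.63 -1.084
vertex -1.127 -4.17 -0.617
endloop
endfacet
facet normal 0.477 -0.193 -0.858
outer loop
vertex -0.793 -3.63 -1.084
vertex -0.111 -3.412 -0.754
vertex -0.345 -4.164 -0.715
endloop
endfacet
facet normal 0.947 0.315 0.066
outer loop
vertex -0.111 -3.412 -0.754
vertex -0.273 -3.07 -0.063
vertex -0.023 -3.817 -0.084
endloop
endfacet
facet normal -0.251 -0.483 0.839
outer loop
vertex -0.652 -4.286 0.001
vertex -0.607 -3.61 0.404
vertex -1.289 -3.828 0.074
endloop
endfacet
facet normal -0.542 -0.797 0.267
outer loop
vertex -0.652 -4.286 0.001
vertex -1.289 -3.828 0.074
vertex -1.127 -4.17 -0.617
endloop
endfacet
facet normal -0.014 -0.985 -0.174
outer loop
vertex -0.652 -4.286 0.001
vertex -1.127 -4.17 -0.617
vertex -0.345 -4.164 -0.715
endloop
endfacet
facet normal 0.604 -0.787 0.125
outer loop
vertex -0.652 -4.286 0.001
vertex -0.345 -4.164 -0.715
vertex -0.023 -3.817 -0.084
endloop
endfacet
facet normal 0.457 -0.478 0.750
outer loop
vertex -0.652 -4.286 0.001
vertex -0.023 -3.817 -0.084
vertex -0.607 -3.61 0.404
endloop
endfacet
facet normal -0.477 0.193 0.858
outer loop
vertex -1.289 -3.828 0.074
vertex -0.607 -3.61 0.404
vertex -1.055 -3.076 0.035
endloop
endfacet
facet normal -0.947 -0.315 -0.066
outer loop
vertex -1.127 -4.17 -0.617
vertex -1.289 -3.828 0.074
vertex -1.377 -3.423 -0.596
endloop
endfacet
facet normal -0.093 -0.618 -0.781
outer loop
vertex -0.345 -4.164 -0.715
vertex -1.127 -4.17 -0.617
vertex -0.793 -3.63 -1.084
endloop
endfacet
facet normal 0.907 -0.298 -0.299
outer loop
vertex -0.023 -3.817 -0.084
vertex -0.345 -4.164 -0.715
vertex -0.111 -3.412 -0.754
endloop
endfacet
facet normal 0.669 0.204 0.714
outer loop
vertex -0.607 -3.61 0.404
vertex -0.023 -3.817 -0.084
vertex -0.273 -3.07 -0.063
endloop
endfacet

endsolid


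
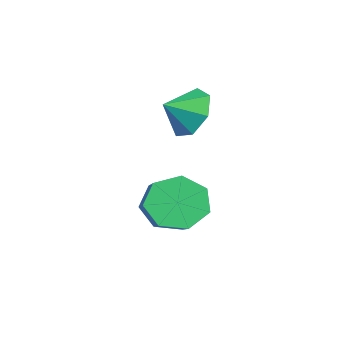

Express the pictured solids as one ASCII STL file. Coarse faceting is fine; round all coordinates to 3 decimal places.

solid 
facet normal -0.874 -0.136 -0.467
outer loop
vertex -2.063 2.254 -2.267
vertex -2.459 1.912 -1.426
vertex -2.426 2.844 -1.759
endloop
endfacet
facet normal 0.240 0.714 -0.658
outer loop
vertex -2.063 2.254 -2.267
vertex -2.426 2.844 -1.759
vertex -0.166 2.549 -1.255
endloop
endfacet
facet normal 0.240 0.713 -0.658
outer loop
vertex -0.166 2.549 -1.255
vertex -2.426 2.844 -1.759
vertex -0.529 3.14 -0.747
endloop
endfacet
facet normal 0.874 0.136 0.466
outer loop
vertex -0.166 2.549 -1.255
vertex -0.529 3.14 -0.747
vertex -0.561 2.208 -0.414
endloop
endfacet
facet normal -0.875 -0.135 -0.466
outer loop
vertex -2.426 2.844 -1.759
vertex -2.459 1.912 -1.426
vertex -2.813 2.733 -1.0
endloop
endfacet
facet normal -0.181 0.982 0.051
outer loop
vertex -2.426 2.844 -1.759
vertex -2.813 2.733 -1.0
vertex -0.529 3.14 -0.747
endloop
endfacet
facet normal -0.181 0.982 0.053
outer loop
vertex -0.529 3.14 -0.747
vertex -2.813 2.733 -1.0
vertex -0.916 3.028 0.012
endloop
endfacet
facet normal 0.874 0.136 0.466
outer loop
vertex -0.529 3.14 -0.747
vertex -0.916 3.028 0.012
vertex -0.561 2.208 -0.414
endloop
endfacet
facet normal -0.875 -0.136 -0.466
outer loop
vertex -2.813 2.733 -1.0
vertex -2.459 1.912 -1.426
vertex -2.933 2.003 -0.562
endloop
endfacet
facet normal -0.465 0.510 0.723
outer loop
vertex -2.813 2.733 -1.0
vertex -2.933 2.003 -0.562
vertex -0.916 3.028 0.012
endloop
endfacet
facet normal -0.465 0.511 0.723
outer loop
vertex -0.916 3.028 0.012
vertex -2.933 2.003 -0.562
vertex -1.036 2.299 0.45
endloop
endfacet
facet normal 0.874 0.136 0.466
outer loop
vertex -0.916 3.028 0.012
vertex -1.036 2.299 0.45
vertex -0.561 2.208 -0.414
endloop
endfacet
facet normal -0.875 -0.136 -0.465
outer loop
vertex -2.933 2.003 -0.562
vertex -2.459 1.912 -1.426
vertex -2.696 1.206 -0.774
endloop
endfacet
facet normal -0.399 -0.345 0.849
outer loop
vertex -2.933 2.003 -0.562
vertex -2.696 1.206 -0.774
vertex -1.036 2.299 0.45
endloop
endfacet
facet normal -0.399 -0.345 0.849
outer loop
vertex -1.036 2.299 0.45
vertex -2.696 1.206 -0.774
vertex -0.799 1.501 0.237
endloop
endfacet
facet normal 0.874 0.135 0.466
outer loop
vertex -1.036 2.299 0.45
vertex -0.799 1.501 0.237
vertex -0.561 2.208 -0.414
endloop
endfacet
facet normal -0.874 -0.137 -0.466
outer loop
vertex -2.696 1.206 -0.774
vertex -2.459 1.912 -1.426
vertex -2.28 0.94 -1.477
endloop
endfacet
facet normal -0.033 -0.941 0.337
outer loop
vertex -2.696 1.206 -0.774
vertex -2.28 0.94 -1.477
vertex -0.799 1.501 0.237
endloop
endfacet
facet normal -0.033 -0.941 0.337
outer loop
vertex -0.799 1.501 0.237
vertex -2.28 0.94 -1.477
vertex -0.383 1.235 -0.466
endloop
endfacet
facet normal 0.874 0.135 0.466
outer loop
vertex -0.799 1.501 0.237
vertex -0.383 1.235 -0.466
vertex -0.561 2.208 -0.414
endloop
endfacet
facet normal -0.874 -0.136 -0.467
outer loop
vertex -2.28 0.94 -1.477
vertex -2.459 1.912 -1.426
vertex -1.998 1.407 -2.141
endloop
endfacet
facet normal 0.358 -0.828 -0.431
outer loop
vertex -2.28 0.94 -1.477
vertex -1.998 1.407 -2.141
vertex -0.383 1.235 -0.466
endloop
endfacet
facet normal 0.358 -0.828 -0.431
outer loop
vertex -0.383 1.235 -0.466
vertex -1.998 1.407 -2.141
vertex -0.101 1.702 -1.13
endloop
endfacet
facet normal 0.874 0.135 0.466
outer loop
vertex -0.383 1.235 -0.466
vertex -0.101 1.702 -1.13
vertex -0.561 2.208 -0.414
endloop
endfacet
facet normal -0.874 -0.137 -0.467
outer loop
vertex -1.998 1.407 -2.141
vertex -2.459 1.912 -1.426
vertex -2.063 2.254 -2.267
endloop
endfacet
facet normal 0.480 -0.093 -0.873
outer loop
vertex -1.998 1.407 -2.141
vertex -2.063 2.254 -2.267
vertex -0.101 1.702 -1.13
endloop
endfacet
facet normal 0.480 -0.092 -0.873
outer loop
vertex -0.101 1.702 -1.13
vertex -2.063 2.254 -2.267
vertex -0.166 2.549 -1.255
endloop
endfacet
facet normal 0.874 0.136 0.466
outer loop
vertex -0.101 1.702 -1.13
vertex -0.166 2.549 -1.255
vertex -0.561 2.208 -0.414
endloop
endfacet
facet normal -0.419 0.771 -0.481
outer loop
vertex -2.881 2.495 1.305
vertex -3.716 2.377 1.843
vertex -2.916 2.94 2.049
endloop
endfacet
facet normal 0.959 -0.222 0.178
outer loop
vertex -2.881 2.495 1.305
vertex -2.916 2.94 2.049
vertex -3.284 1.583 2.337
endloop
endfacet
facet normal -0.419 0.771 -0.480
outer loop
vertex -2.916 2.94 2.049
vertex -3.716 2.377 1.843
vertex -3.553 2.961 2.638
endloop
endfacet
facet normal 0.678 -0.028 0.734
outer loop
vertex -2.916 2.94 2.049
vertex -3.553 2.961 2.638
vertex -3.284 1.583 2.337
endloop
endfacet
facet normal -0.419 0.771 -0.480
outer loop
vertex -3.553 2.961 2.638
vertex -3.716 2.377 1.843
vertex -4.312 2.542 2.628
endloop
endfacet
facet normal 0.095 -0.195 0.976
outer loop
vertex -3.553 2.961 2.638
vertex -4.312 2.542 2.628
vertex -3.284 1.583 2.337
endloop
endfacet
facet normal -0.419 0.771 -0.480
outer loop
vertex -4.312 2.542 2.628
vertex -3.716 2.377 1.843
vertex -4.623 1.999 2.027
endloop
endfacet
facet normal -0.352 -0.596 0.721
outer loop
vertex -4.312 2.542 2.628
vertex -4.623 1.999 2.027
vertex -3.284 1.583 2.337
endloop
endfacet
facet normal -0.419 0.771 -0.481
outer loop
vertex -4.623 1.999 2.027
vertex -3.716 2.377 1.843
vertex -4.25 1.74 1.287
endloop
endfacet
facet normal -0.327 -0.931 0.161
outer loop
vertex -4.623 1.999 2.027
vertex -4.25 1.74 1.287
vertex -3.284 1.583 2.337
endloop
endfacet
facet normal -0.419 0.771 -0.481
outer loop
vertex -4.25 1.74 1.287
vertex -3.716 2.377 1.843
vertex -3.475 1.961 0.966
endloop
endfacet
facet normal 0.153 -0.947 -0.282
outer loop
vertex -4.25 1.74 1.287
vertex -3.475 1.961 0.966
vertex -3.284 1.583 2.337
endloop
endfacet
facet normal -0.419 0.771 -0.481
outer loop
vertex -3.475 1.961 0.966
vertex -3.716 2.377 1.843
vertex -2.881 2.495 1.305
endloop
endfacet
facet normal 0.725 -0.632 -0.275
outer loop
vertex -3.475 1.961 0.966
vertex -2.881 2.495 1.305
vertex -3.284 1.583 2.337
endloop
endfacet

endsolid


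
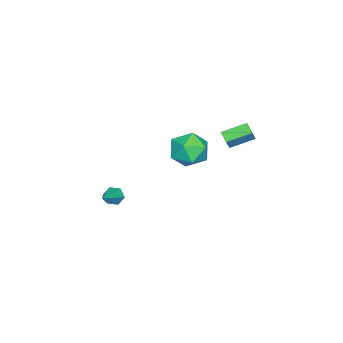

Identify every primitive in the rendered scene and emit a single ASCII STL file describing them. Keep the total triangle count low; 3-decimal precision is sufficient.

solid 
facet normal -0.655 -0.661 0.367
outer loop
vertex -3.497 3.119 2.165
vertex -4.361 4.274 2.703
vertex -3.922 3.138 1.441
endloop
endfacet
facet normal 0.561 -0.750 -0.349
outer loop
vertex -3.379 3.686 1.137
vertex -3.497 3.119 2.165
vertex -3.922 3.138 1.441
endloop
endfacet
facet normal -0.654 -0.661 0.368
outer loop
vertex -3.922 3.138 1.441
vertex -4.361 4.274 2.703
vertex -4.787 4.293 1.979
endloop
endfacet
facet normal -0.506 0.023 -0.862
outer loop
vertex -4.787 4.293 1.979
vertex -3.379 3.686 1.137
vertex -3.922 3.138 1.441
endloop
endfacet
facet normal 0.506 -0.023 0.862
outer loop
vertex -3.497 3.119 2.165
vertex -3.818 4.822 2.399
vertex -4.361 4.274 2.703
endloop
endfacet
facet normal 0.561 -0.751 -0.350
outer loop
vertex -2.953 3.667 1.861
vertex -3.497 3.119 2.165
vertex -3.379 3.686 1.137
endloop
endfacet
facet normal 0.505 -0.023 0.863
outer loop
vertex -2.953 3.667 1.861
vertex -3.818 4.822 2.399
vertex -3.497 3.119 2.165
endloop
endfacet
facet normal -0.561 0.750 0.350
outer loop
vertex -4.361 4.274 2.703
vertex -3.818 4.822 2.399
vertex -4.787 4.293 1.979
endloop
endfacet
facet normal -0.506 0.023 -0.862
outer loop
vertex -4.243 4.841 1.675
vertex -3.379 3.686 1.137
vertex -4.787 4.293 1.979
endloop
endfacet
facet normal -0.561 0.751 0.349
outer loop
vertex -4.787 4.293 1.979
vertex -3.818 4.822 2.399
vertex -4.243 4.841 1.675
endloop
endfacet
facet normal 0.654 0.661 -0.368
outer loop
vertex -4.243 4.841 1.675
vertex -2.953 3.667 1.861
vertex -3.379 3.686 1.137
endloop
endfacet
facet normal 0.655 0.661 -0.367
outer loop
vertex -3.818 4.822 2.399
vertex -2.953 3.667 1.861
vertex -4.243 4.841 1.675
endloop
endfacet
facet normal -0.857 -0.104 -0.504
outer loop
vertex 2.686 -0.637 -0.69
vertex 2.387 -0.393 -0.232
vertex 2.602 -0.044 -0.669
endloop
endfacet
facet normal 0.696 0.124 -0.708
outer loop
vertex 2.686 -0.637 -0.69
vertex 2.602 -0.044 -0.669
vertex 4.093 -0.187 0.772
endloop
endfacet
facet normal -0.858 -0.103 -0.504
outer loop
vertex 2.602 -0.044 -0.669
vertex 2.387 -0.393 -0.232
vertex 2.303 0.201 -0.21
endloop
endfacet
facet normal 0.339 0.904 -0.261
outer loop
vertex 2.602 -0.044 -0.669
vertex 2.303 0.201 -0.21
vertex 4.093 -0.187 0.772
endloop
endfacet
facet normal -0.858 -0.103 -0.504
outer loop
vertex 2.303 0.201 -0.21
vertex 2.387 -0.393 -0.232
vertex 2.088 -0.148 0.227
endloop
endfacet
facet normal -0.141 0.806 0.575
outer loop
vertex 2.303 0.201 -0.21
vertex 2.088 -0.148 0.227
vertex 4.093 -0.187 0.772
endloop
endfacet
facet normal -0.858 -0.103 -0.504
outer loop
vertex 2.088 -0.148 0.227
vertex 2.387 -0.393 -0.232
vertex 2.172 -0.742 0.206
endloop
endfacet
facet normal -0.263 -0.071 0.962
outer loop
vertex 2.088 -0.148 0.227
vertex 2.172 -0.742 0.206
vertex 4.093 -0.187 0.772
endloop
endfacet
facet normal -0.858 -0.103 -0.504
outer loop
vertex 2.172 -0.742 0.206
vertex 2.387 -0.393 -0.232
vertex 2.471 -0.987 -0.253
endloop
endfacet
facet normal 0.094 -0.852 0.516
outer loop
vertex 2.172 -0.742 0.206
vertex 2.471 -0.987 -0.253
vertex 4.093 -0.187 0.772
endloop
endfacet
facet normal -0.857 -0.103 -0.505
outer loop
vertex 2.471 -0.987 -0.253
vertex 2.387 -0.393 -0.232
vertex 2.686 -0.637 -0.69
endloop
endfacet
facet normal 0.574 -0.753 -0.321
outer loop
vertex 2.471 -0.987 -0.253
vertex 2.686 -0.637 -0.69
vertex 4.093 -0.187 0.772
endloop
endfacet
facet normal -0.355 0.934 0.048
outer loop
vertex -2.459 2.779 0.465
vertex -3.3 2.416 1.318
vertex -2.175 2.825 1.682
endloop
endfacet
facet normal 0.341 0.933 -0.115
outer loop
vertex -2.459 2.779 0.465
vertex -2.175 2.825 1.682
vertex -1.329 2.414 0.857
endloop
endfacet
facet normal 0.427 0.555 -0.714
outer loop
vertex -2.459 2.779 0.465
vertex -1.329 2.414 0.857
vertex -1.931 1.752 -0.017
endloop
endfacet
facet normal -0.214 0.322 -0.922
outer loop
vertex -2.459 2.779 0.465
vertex -1.931 1.752 -0.017
vertex -3.149 1.754 0.267
endloop
endfacet
facet normal -0.698 0.557 -0.451
outer loop
vertex -2.459 2.779 0.465
vertex -3.149 1.754 0.267
vertex -3.3 2.416 1.318
endloop
endfacet
facet normal 0.690 0.597 0.410
outer loop
vertex -1.329 2.414 0.857
vertex -2.175 2.825 1.682
vertex -1.471 1.826 1.953
endloop
endfacet
facet normal -0.435 0.599 0.672
outer loop
vertex -2.175 2.825 1.682
vertex -3.3 2.416 1.318
vertex -2.689 1.828 2.237
endloop
endfacet
facet normal -0.991 -0.012 -0.135
outer loop
vertex -3.3 2.416 1.318
vertex -3.149 1.754 0.267
vertex -3.291 1.166 1.363
endloop
endfacet
facet normal -0.210 -0.391 -0.896
outer loop
vertex -3.149 1.754 0.267
vertex -1.931 1.752 -0.017
vertex -2.445 0.755 0.538
endloop
endfacet
facet normal 0.828 -0.014 -0.560
outer loop
vertex -1.931 1.752 -0.017
vertex -1.329 2.414 0.857
vertex -1.32 1.164 0.902
endloop
endfacet
facet normal 0.214 -0.322 0.922
outer loop
vertex -2.161 0.801 1.755
vertex -1.471 1.826 1.953
vertex -2.689 1.828 2.237
endloop
endfacet
facet normal -0.427 -0.555 0.714
outer loop
vertex -2.161 0.801 1.755
vertex -2.689 1.828 2.237
vertex -3.291 1.166 1.363
endloop
endfacet
facet normal -0.341 -0.933 0.115
outer loop
vertex -2.161 0.801 1.755
vertex -3.291 1.166 1.363
vertex -2.445 0.755 0.538
endloop
endfacet
facet normal 0.355 -0.934 -0.048
outer loop
vertex -2.161 0.801 1.755
vertex -2.445 0.755 0.538
vertex -1.32 1.164 0.902
endloop
endfacet
facet normal 0.698 -0.557 0.451
outer loop
vertex -2.161 0.801 1.755
vertex -1.32 1.164 0.902
vertex -1.471 1.826 1.953
endloop
endfacet
facet normal 0.210 0.391 0.896
outer loop
vertex -2.689 1.828 2.237
vertex -1.471 1.826 1.953
vertex -2.175 2.825 1.682
endloop
endfacet
facet normal -0.828 0.014 0.560
outer loop
vertex -3.291 1.166 1.363
vertex -2.689 1.828 2.237
vertex -3.3 2.416 1.318
endloop
endfacet
facet normal -0.690 -0.597 -0.410
outer loop
vertex -2.445 0.755 0.538
vertex -3.291 1.166 1.363
vertex -3.149 1.754 0.267
endloop
endfacet
facet normal 0.435 -0.599 -0.672
outer loop
vertex -1.32 1.164 0.902
vertex -2.445 0.755 0.538
vertex -1.931 1.752 -0.017
endloop
endfacet
facet normal 0.991 0.012 0.135
outer loop
vertex -1.471 1.826 1.953
vertex -1.32 1.164 0.902
vertex -1.329 2.414 0.857
endloop
endfacet

endsolid


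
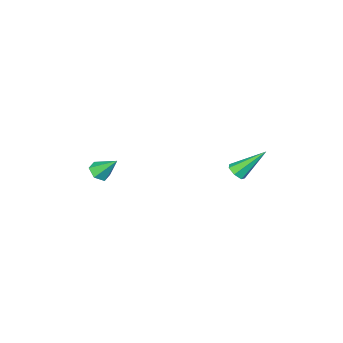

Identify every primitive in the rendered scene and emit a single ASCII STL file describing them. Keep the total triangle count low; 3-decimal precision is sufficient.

solid 
facet normal 0.571 -0.428 -0.701
outer loop
vertex -2.953 1.975 -3.662
vertex -3.366 2.105 -4.078
vertex -2.898 2.436 -3.899
endloop
endfacet
facet normal 0.644 0.288 0.709
outer loop
vertex -2.953 1.975 -3.662
vertex -2.898 2.436 -3.899
vertex -4.554 2.995 -2.622
endloop
endfacet
facet normal 0.571 -0.428 -0.701
outer loop
vertex -2.898 2.436 -3.899
vertex -3.366 2.105 -4.078
vertex -3.195 2.647 -4.27
endloop
endfacet
facet normal 0.427 0.889 0.164
outer loop
vertex -2.898 2.436 -3.899
vertex -3.195 2.647 -4.27
vertex -4.554 2.995 -2.622
endloop
endfacet
facet normal 0.571 -0.428 -0.700
outer loop
vertex -3.195 2.647 -4.27
vertex -3.366 2.105 -4.078
vertex -3.62 2.451 -4.497
endloop
endfacet
facet normal -0.218 0.903 -0.371
outer loop
vertex -3.195 2.647 -4.27
vertex -3.62 2.451 -4.497
vertex -4.554 2.995 -2.622
endloop
endfacet
facet normal 0.572 -0.428 -0.700
outer loop
vertex -3.62 2.451 -4.497
vertex -3.366 2.105 -4.078
vertex -3.854 1.994 -4.409
endloop
endfacet
facet normal -0.808 0.319 -0.495
outer loop
vertex -3.62 2.451 -4.497
vertex -3.854 1.994 -4.409
vertex -4.554 2.995 -2.622
endloop
endfacet
facet normal 0.572 -0.427 -0.700
outer loop
vertex -3.854 1.994 -4.409
vertex -3.366 2.105 -4.078
vertex -3.72 1.621 -4.072
endloop
endfacet
facet normal -0.898 -0.425 -0.114
outer loop
vertex -3.854 1.994 -4.409
vertex -3.72 1.621 -4.072
vertex -4.554 2.995 -2.622
endloop
endfacet
facet normal 0.572 -0.427 -0.700
outer loop
vertex -3.72 1.621 -4.072
vertex -3.366 2.105 -4.078
vertex -3.319 1.612 -3.739
endloop
endfacet
facet normal -0.420 -0.767 0.485
outer loop
vertex -3.72 1.621 -4.072
vertex -3.319 1.612 -3.739
vertex -4.554 2.995 -2.622
endloop
endfacet
facet normal 0.571 -0.427 -0.701
outer loop
vertex -3.319 1.612 -3.739
vertex -3.366 2.105 -4.078
vertex -2.953 1.975 -3.662
endloop
endfacet
facet normal 0.267 -0.450 0.852
outer loop
vertex -3.319 1.612 -3.739
vertex -2.953 1.975 -3.662
vertex -4.554 2.995 -2.622
endloop
endfacet
facet normal 0.283 -0.624 -0.729
outer loop
vertex 3.728 -0.916 -2.165
vertex 3.234 -0.709 -2.534
vertex 3.811 -0.41 -2.566
endloop
endfacet
facet normal 0.782 0.303 0.545
outer loop
vertex 3.728 -0.916 -2.165
vertex 3.811 -0.41 -2.566
vertex 2.826 0.189 -1.486
endloop
endfacet
facet normal 0.283 -0.625 -0.728
outer loop
vertex 3.811 -0.41 -2.566
vertex 3.234 -0.709 -2.534
vertex 3.317 -0.204 -2.935
endloop
endfacet
facet normal 0.441 0.893 -0.093
outer loop
vertex 3.811 -0.41 -2.566
vertex 3.317 -0.204 -2.935
vertex 2.826 0.189 -1.486
endloop
endfacet
facet normal 0.284 -0.624 -0.728
outer loop
vertex 3.317 -0.204 -2.935
vertex 3.234 -0.709 -2.534
vertex 2.741 -0.503 -2.903
endloop
endfacet
facet normal -0.444 0.815 -0.372
outer loop
vertex 3.317 -0.204 -2.935
vertex 2.741 -0.503 -2.903
vertex 2.826 0.189 -1.486
endloop
endfacet
facet normal 0.284 -0.624 -0.728
outer loop
vertex 2.741 -0.503 -2.903
vertex 3.234 -0.709 -2.534
vertex 2.658 -1.008 -2.503
endloop
endfacet
facet normal -0.988 0.151 -0.014
outer loop
vertex 2.741 -0.503 -2.903
vertex 2.658 -1.008 -2.503
vertex 2.826 0.189 -1.486
endloop
endfacet
facet normal 0.284 -0.624 -0.728
outer loop
vertex 2.658 -1.008 -2.503
vertex 3.234 -0.709 -2.534
vertex 3.151 -1.214 -2.134
endloop
endfacet
facet normal -0.649 -0.438 0.622
outer loop
vertex 2.658 -1.008 -2.503
vertex 3.151 -1.214 -2.134
vertex 2.826 0.189 -1.486
endloop
endfacet
facet normal 0.283 -0.624 -0.729
outer loop
vertex 3.151 -1.214 -2.134
vertex 3.234 -0.709 -2.534
vertex 3.728 -0.916 -2.165
endloop
endfacet
facet normal 0.235 -0.362 0.902
outer loop
vertex 3.151 -1.214 -2.134
vertex 3.728 -0.916 -2.165
vertex 2.826 0.189 -1.486
endloop
endfacet

endsolid


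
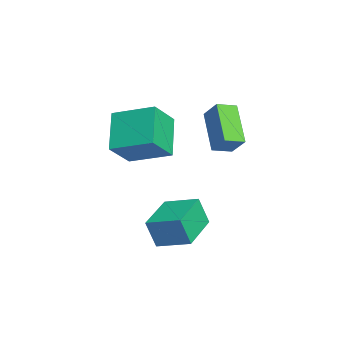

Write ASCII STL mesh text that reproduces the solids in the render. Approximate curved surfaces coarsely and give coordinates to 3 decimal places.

solid 
facet normal -0.573 -0.401 -0.715
outer loop
vertex 1.799 -1.396 1.183
vertex 1.532 -0.648 0.977
vertex 3.175 -1.233 -0.012
endloop
endfacet
facet normal 0.326 -0.912 0.250
outer loop
vertex 3.748 -0.832 0.703
vertex 1.799 -1.396 1.183
vertex 3.175 -1.233 -0.012
endloop
endfacet
facet normal -0.573 -0.402 -0.714
outer loop
vertex 3.175 -1.233 -0.012
vertex 1.532 -0.648 0.977
vertex 2.908 -0.486 -0.218
endloop
endfacet
facet normal 0.752 0.089 -0.653
outer loop
vertex 2.908 -0.486 -0.218
vertex 3.748 -0.832 0.703
vertex 3.175 -1.233 -0.012
endloop
endfacet
facet normal -0.752 -0.089 0.653
outer loop
vertex 1.799 -1.396 1.183
vertex 2.105 -0.247 1.692
vertex 1.532 -0.648 0.977
endloop
endfacet
facet normal 0.326 -0.911 0.251
outer loop
vertex 2.372 -0.994 1.898
vertex 1.799 -1.396 1.183
vertex 3.748 -0.832 0.703
endloop
endfacet
facet normal -0.752 -0.089 0.653
outer loop
vertex 2.372 -0.994 1.898
vertex 2.105 -0.247 1.692
vertex 1.799 -1.396 1.183
endloop
endfacet
facet normal -0.325 0.912 -0.251
outer loop
vertex 1.532 -0.648 0.977
vertex 2.105 -0.247 1.692
vertex 2.908 -0.486 -0.218
endloop
endfacet
facet normal 0.752 0.089 -0.653
outer loop
vertex 3.481 -0.084 0.497
vertex 3.748 -0.832 0.703
vertex 2.908 -0.486 -0.218
endloop
endfacet
facet normal -0.326 0.911 -0.251
outer loop
vertex 2.908 -0.486 -0.218
vertex 2.105 -0.247 1.692
vertex 3.481 -0.084 0.497
endloop
endfacet
facet normal 0.573 0.401 0.714
outer loop
vertex 3.481 -0.084 0.497
vertex 2.372 -0.994 1.898
vertex 3.748 -0.832 0.703
endloop
endfacet
facet normal 0.573 0.402 0.714
outer loop
vertex 2.105 -0.247 1.692
vertex 2.372 -0.994 1.898
vertex 3.481 -0.084 0.497
endloop
endfacet
facet normal -0.551 0.498 -0.670
outer loop
vertex 0.046 -3.894 -0.064
vertex 0.729 -2.374 0.503
vertex 1.39 -4.044 -1.281
endloop
endfacet
facet normal -0.388 -0.863 -0.322
outer loop
vertex 2.211 -4.786 -0.283
vertex 0.046 -3.894 -0.064
vertex 1.39 -4.044 -1.281
endloop
endfacet
facet normal -0.550 0.498 -0.670
outer loop
vertex 1.39 -4.044 -1.281
vertex 0.729 -2.374 0.503
vertex 2.074 -2.525 -0.714
endloop
endfacet
facet normal 0.739 -0.083 -0.669
outer loop
vertex 2.074 -2.525 -0.714
vertex 2.211 -4.786 -0.283
vertex 1.39 -4.044 -1.281
endloop
endfacet
facet normal -0.739 0.082 0.669
outer loop
vertex 0.046 -3.894 -0.064
vertex 1.55 -3.116 1.501
vertex 0.729 -2.374 0.503
endloop
endfacet
facet normal -0.388 -0.863 -0.322
outer loop
vertex 0.866 -4.635 0.934
vertex 0.046 -3.894 -0.064
vertex 2.211 -4.786 -0.283
endloop
endfacet
facet normal -0.739 0.083 0.669
outer loop
vertex 0.866 -4.635 0.934
vertex 1.55 -3.116 1.501
vertex 0.046 -3.894 -0.064
endloop
endfacet
facet normal 0.388 0.863 0.322
outer loop
vertex 0.729 -2.374 0.503
vertex 1.55 -3.116 1.501
vertex 2.074 -2.525 -0.714
endloop
endfacet
facet normal 0.739 -0.083 -0.669
outer loop
vertex 2.894 -3.266 0.284
vertex 2.211 -4.786 -0.283
vertex 2.074 -2.525 -0.714
endloop
endfacet
facet normal 0.388 0.863 0.322
outer loop
vertex 2.074 -2.525 -0.714
vertex 1.55 -3.116 1.501
vertex 2.894 -3.266 0.284
endloop
endfacet
facet normal 0.551 -0.497 0.670
outer loop
vertex 2.894 -3.266 0.284
vertex 0.866 -4.635 0.934
vertex 2.211 -4.786 -0.283
endloop
endfacet
facet normal 0.551 -0.498 0.670
outer loop
vertex 1.55 -3.116 1.501
vertex 0.866 -4.635 0.934
vertex 2.894 -3.266 0.284
endloop
endfacet
facet normal -0.901 0.420 0.112
outer loop
vertex 2.841 -2.861 -2.678
vertex 3.431 -1.701 -2.285
vertex 2.872 -2.487 -3.828
endloop
endfacet
facet normal -0.434 -0.853 -0.289
outer loop
vertex 4.529 -3.259 -4.035
vertex 2.841 -2.861 -2.678
vertex 2.872 -2.487 -3.828
endloop
endfacet
facet normal -0.901 0.419 0.113
outer loop
vertex 2.872 -2.487 -3.828
vertex 3.431 -1.701 -2.285
vertex 3.461 -1.327 -3.435
endloop
endfacet
facet normal 0.025 0.309 -0.951
outer loop
vertex 3.461 -1.327 -3.435
vertex 4.529 -3.259 -4.035
vertex 2.872 -2.487 -3.828
endloop
endfacet
facet normal -0.025 -0.309 0.951
outer loop
vertex 2.841 -2.861 -2.678
vertex 5.088 -2.473 -2.492
vertex 3.431 -1.701 -2.285
endloop
endfacet
facet normal -0.434 -0.854 -0.289
outer loop
vertex 4.499 -3.633 -2.885
vertex 2.841 -2.861 -2.678
vertex 4.529 -3.259 -4.035
endloop
endfacet
facet normal -0.025 -0.309 0.951
outer loop
vertex 4.499 -3.633 -2.885
vertex 5.088 -2.473 -2.492
vertex 2.841 -2.861 -2.678
endloop
endfacet
facet normal 0.434 0.853 0.289
outer loop
vertex 3.431 -1.701 -2.285
vertex 5.088 -2.473 -2.492
vertex 3.461 -1.327 -3.435
endloop
endfacet
facet normal 0.025 0.309 -0.951
outer loop
vertex 5.119 -2.099 -3.642
vertex 4.529 -3.259 -4.035
vertex 3.461 -1.327 -3.435
endloop
endfacet
facet normal 0.434 0.853 0.289
outer loop
vertex 3.461 -1.327 -3.435
vertex 5.088 -2.473 -2.492
vertex 5.119 -2.099 -3.642
endloop
endfacet
facet normal 0.901 -0.420 -0.113
outer loop
vertex 5.119 -2.099 -3.642
vertex 4.499 -3.633 -2.885
vertex 4.529 -3.259 -4.035
endloop
endfacet
facet normal 0.901 -0.419 -0.112
outer loop
vertex 5.088 -2.473 -2.492
vertex 4.499 -3.633 -2.885
vertex 5.119 -2.099 -3.642
endloop
endfacet

endsolid


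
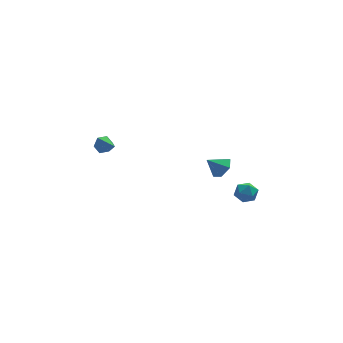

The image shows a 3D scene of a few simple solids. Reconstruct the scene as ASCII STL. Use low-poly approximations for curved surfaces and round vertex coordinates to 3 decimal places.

solid 
facet normal 0.741 -0.034 -0.671
outer loop
vertex 2.973 -0.6 -1.87
vertex 2.515 -0.737 -2.369
vertex 2.679 -0.084 -2.221
endloop
endfacet
facet normal 0.080 0.592 0.802
outer loop
vertex 2.973 -0.6 -1.87
vertex 2.679 -0.084 -2.221
vertex 1.745 -0.703 -1.671
endloop
endfacet
facet normal 0.741 -0.034 -0.671
outer loop
vertex 2.679 -0.084 -2.221
vertex 2.515 -0.737 -2.369
vertex 2.222 -0.22 -2.719
endloop
endfacet
facet normal -0.463 0.866 0.188
outer loop
vertex 2.679 -0.084 -2.221
vertex 2.222 -0.22 -2.719
vertex 1.745 -0.703 -1.671
endloop
endfacet
facet normal 0.741 -0.034 -0.671
outer loop
vertex 2.222 -0.22 -2.719
vertex 2.515 -0.737 -2.369
vertex 2.058 -0.874 -2.867
endloop
endfacet
facet normal -0.914 0.293 -0.281
outer loop
vertex 2.222 -0.22 -2.719
vertex 2.058 -0.874 -2.867
vertex 1.745 -0.703 -1.671
endloop
endfacet
facet normal 0.741 -0.033 -0.671
outer loop
vertex 2.058 -0.874 -2.867
vertex 2.515 -0.737 -2.369
vertex 2.352 -1.391 -2.517
endloop
endfacet
facet normal -0.819 -0.557 -0.135
outer loop
vertex 2.058 -0.874 -2.867
vertex 2.352 -1.391 -2.517
vertex 1.745 -0.703 -1.671
endloop
endfacet
facet normal 0.741 -0.033 -0.671
outer loop
vertex 2.352 -1.391 -2.517
vertex 2.515 -0.737 -2.369
vertex 2.809 -1.254 -2.019
endloop
endfacet
facet normal -0.274 -0.833 0.481
outer loop
vertex 2.352 -1.391 -2.517
vertex 2.809 -1.254 -2.019
vertex 1.745 -0.703 -1.671
endloop
endfacet
facet normal 0.741 -0.033 -0.671
outer loop
vertex 2.809 -1.254 -2.019
vertex 2.515 -0.737 -2.369
vertex 2.973 -0.6 -1.87
endloop
endfacet
facet normal 0.176 -0.260 0.949
outer loop
vertex 2.809 -1.254 -2.019
vertex 2.973 -0.6 -1.87
vertex 1.745 -0.703 -1.671
endloop
endfacet
facet normal -0.384 0.820 -0.425
outer loop
vertex -3.35 -1.399 1.358
vertex -3.581 -1.699 0.988
vertex -3.839 -1.587 1.437
endloop
endfacet
facet normal 0.122 0.097 0.988
outer loop
vertex -3.35 -1.399 1.358
vertex -3.839 -1.587 1.437
vertex -3.159 -2.601 1.452
endloop
endfacet
facet normal -0.384 0.820 -0.425
outer loop
vertex -3.839 -1.587 1.437
vertex -3.581 -1.699 0.988
vertex -4.07 -1.887 1.067
endloop
endfacet
facet normal -0.602 -0.393 0.695
outer loop
vertex -3.839 -1.587 1.437
vertex -4.07 -1.887 1.067
vertex -3.159 -2.601 1.452
endloop
endfacet
facet normal -0.384 0.821 -0.422
outer loop
vertex -4.07 -1.887 1.067
vertex -3.581 -1.699 0.988
vertex -3.813 -1.998 0.617
endloop
endfacet
facet normal -0.577 -0.806 -0.131
outer loop
vertex -4.07 -1.887 1.067
vertex -3.813 -1.998 0.617
vertex -3.159 -2.601 1.452
endloop
endfacet
facet normal -0.384 0.821 -0.422
outer loop
vertex -3.813 -1.998 0.617
vertex -3.581 -1.699 0.988
vertex -3.324 -1.81 0.538
endloop
endfacet
facet normal 0.173 -0.729 -0.662
outer loop
vertex -3.813 -1.998 0.617
vertex -3.324 -1.81 0.538
vertex -3.159 -2.601 1.452
endloop
endfacet
facet normal -0.385 0.820 -0.422
outer loop
vertex -3.324 -1.81 0.538
vertex -3.581 -1.699 0.988
vertex -3.092 -1.51 0.909
endloop
endfacet
facet normal 0.898 -0.239 -0.369
outer loop
vertex -3.324 -1.81 0.538
vertex -3.092 -1.51 0.909
vertex -3.159 -2.601 1.452
endloop
endfacet
facet normal -0.385 0.820 -0.424
outer loop
vertex -3.092 -1.51 0.909
vertex -3.581 -1.699 0.988
vertex -3.35 -1.399 1.358
endloop
endfacet
facet normal 0.872 0.174 0.458
outer loop
vertex -3.092 -1.51 0.909
vertex -3.35 -1.399 1.358
vertex -3.159 -2.601 1.452
endloop
endfacet
facet normal -0.771 0.633 0.076
outer loop
vertex 3.404 -0.985 -3.926
vertex 2.976 -1.504 -3.944
vertex 3.214 -1.285 -3.354
endloop
endfacet
facet normal -0.193 0.894 0.405
outer loop
vertex 3.404 -0.985 -3.926
vertex 3.214 -1.285 -3.354
vertex 3.857 -1.106 -3.443
endloop
endfacet
facet normal 0.333 0.940 -0.077
outer loop
vertex 3.404 -0.985 -3.926
vertex 3.857 -1.106 -3.443
vertex 4.016 -1.215 -4.088
endloop
endfacet
facet normal 0.080 0.708 -0.702
outer loop
vertex 3.404 -0.985 -3.926
vertex 4.016 -1.215 -4.088
vertex 3.472 -1.461 -4.398
endloop
endfacet
facet normal -0.602 0.517 -0.608
outer loop
vertex 3.404 -0.985 -3.926
vertex 3.472 -1.461 -4.398
vertex 2.976 -1.504 -3.944
endloop
endfacet
facet normal 0.006 0.427 0.904
outer loop
vertex 3.857 -1.106 -3.443
vertex 3.214 -1.285 -3.354
vertex 3.708 -1.699 -3.162
endloop
endfacet
facet normal -0.928 0.004 0.373
outer loop
vertex 3.214 -1.285 -3.354
vertex 2.976 -1.504 -3.944
vertex 3.164 -1.945 -3.472
endloop
endfacet
facet normal -0.655 -0.183 -0.733
outer loop
vertex 2.976 -1.504 -3.944
vertex 3.472 -1.461 -4.398
vertex 3.323 -2.054 -4.117
endloop
endfacet
facet normal 0.448 0.124 -0.885
outer loop
vertex 3.472 -1.461 -4.398
vertex 4.016 -1.215 -4.088
vertex 3.966 -1.875 -4.206
endloop
endfacet
facet normal 0.856 0.501 0.127
outer loop
vertex 4.016 -1.215 -4.088
vertex 3.857 -1.106 -3.443
vertex 4.204 -1.656 -3.616
endloop
endfacet
facet normal -0.080 -0.708 0.702
outer loop
vertex 3.776 -2.175 -3.634
vertex 3.708 -1.699 -3.162
vertex 3.164 -1.945 -3.472
endloop
endfacet
facet normal -0.333 -0.940 0.077
outer loop
vertex 3.776 -2.175 -3.634
vertex 3.164 -1.945 -3.472
vertex 3.323 -2.054 -4.117
endloop
endfacet
facet normal 0.193 -0.894 -0.405
outer loop
vertex 3.776 -2.175 -3.634
vertex 3.323 -2.054 -4.117
vertex 3.966 -1.875 -4.206
endloop
endfacet
facet normal 0.771 -0.633 -0.076
outer loop
vertex 3.776 -2.175 -3.634
vertex 3.966 -1.875 -4.206
vertex 4.204 -1.656 -3.616
endloop
endfacet
facet normal 0.602 -0.517 0.608
outer loop
vertex 3.776 -2.175 -3.634
vertex 4.204 -1.656 -3.616
vertex 3.708 -1.699 -3.162
endloop
endfacet
facet normal -0.448 -0.124 0.885
outer loop
vertex 3.164 -1.945 -3.472
vertex 3.708 -1.699 -3.162
vertex 3.214 -1.285 -3.354
endloop
endfacet
facet normal -0.856 -0.501 -0.127
outer loop
vertex 3.323 -2.054 -4.117
vertex 3.164 -1.945 -3.472
vertex 2.976 -1.504 -3.944
endloop
endfacet
facet normal -0.006 -0.427 -0.904
outer loop
vertex 3.966 -1.875 -4.206
vertex 3.323 -2.054 -4.117
vertex 3.472 -1.461 -4.398
endloop
endfacet
facet normal 0.928 -0.004 -0.373
outer loop
vertex 4.204 -1.656 -3.616
vertex 3.966 -1.875 -4.206
vertex 4.016 -1.215 -4.088
endloop
endfacet
facet normal 0.655 0.183 0.733
outer loop
vertex 3.708 -1.699 -3.162
vertex 4.204 -1.656 -3.616
vertex 3.857 -1.106 -3.443
endloop
endfacet

endsolid
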